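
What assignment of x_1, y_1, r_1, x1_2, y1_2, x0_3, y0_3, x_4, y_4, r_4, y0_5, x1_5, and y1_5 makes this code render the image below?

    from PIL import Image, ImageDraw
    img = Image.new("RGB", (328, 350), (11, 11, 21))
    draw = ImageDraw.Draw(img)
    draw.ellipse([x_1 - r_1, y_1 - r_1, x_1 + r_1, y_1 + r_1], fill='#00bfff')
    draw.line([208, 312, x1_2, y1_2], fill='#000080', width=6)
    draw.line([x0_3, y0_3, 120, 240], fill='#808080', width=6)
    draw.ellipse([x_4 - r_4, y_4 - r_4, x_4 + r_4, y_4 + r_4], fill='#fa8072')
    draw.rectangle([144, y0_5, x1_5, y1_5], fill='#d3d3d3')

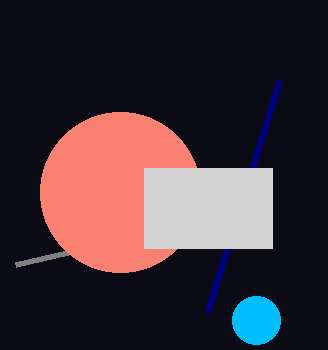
x_1 = 256
y_1 = 320
r_1 = 24
x1_2 = 280
y1_2 = 80
x0_3 = 16
y0_3 = 264
x_4 = 120
y_4 = 192
r_4 = 80
y0_5 = 168
x1_5 = 272
y1_5 = 248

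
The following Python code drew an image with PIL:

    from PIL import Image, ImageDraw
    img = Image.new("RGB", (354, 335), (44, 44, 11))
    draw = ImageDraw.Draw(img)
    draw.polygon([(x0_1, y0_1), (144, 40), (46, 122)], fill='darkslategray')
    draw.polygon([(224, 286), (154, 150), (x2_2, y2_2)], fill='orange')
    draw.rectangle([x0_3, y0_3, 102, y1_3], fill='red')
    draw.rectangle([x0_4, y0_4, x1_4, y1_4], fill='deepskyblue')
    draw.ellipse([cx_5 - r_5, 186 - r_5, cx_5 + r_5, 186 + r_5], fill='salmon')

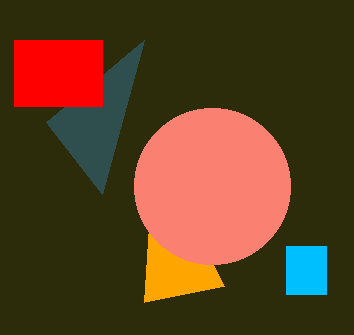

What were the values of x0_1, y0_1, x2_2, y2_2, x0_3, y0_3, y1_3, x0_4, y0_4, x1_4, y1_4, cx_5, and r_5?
x0_1 = 102
y0_1 = 194
x2_2 = 144
y2_2 = 302
x0_3 = 14
y0_3 = 40
y1_3 = 106
x0_4 = 286
y0_4 = 246
x1_4 = 326
y1_4 = 294
cx_5 = 212
r_5 = 78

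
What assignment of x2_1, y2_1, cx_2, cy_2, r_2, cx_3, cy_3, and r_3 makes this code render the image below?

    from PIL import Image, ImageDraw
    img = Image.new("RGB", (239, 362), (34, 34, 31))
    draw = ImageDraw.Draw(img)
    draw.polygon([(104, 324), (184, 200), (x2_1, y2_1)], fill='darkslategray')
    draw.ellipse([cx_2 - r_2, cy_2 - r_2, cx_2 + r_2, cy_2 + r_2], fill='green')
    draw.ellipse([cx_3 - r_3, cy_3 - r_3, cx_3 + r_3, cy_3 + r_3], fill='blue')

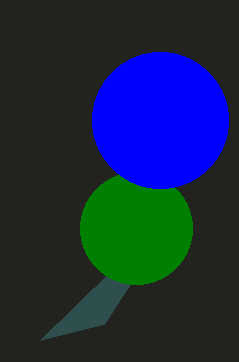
x2_1 = 40, y2_1 = 340, cx_2 = 136, cy_2 = 228, r_2 = 56, cx_3 = 160, cy_3 = 120, r_3 = 68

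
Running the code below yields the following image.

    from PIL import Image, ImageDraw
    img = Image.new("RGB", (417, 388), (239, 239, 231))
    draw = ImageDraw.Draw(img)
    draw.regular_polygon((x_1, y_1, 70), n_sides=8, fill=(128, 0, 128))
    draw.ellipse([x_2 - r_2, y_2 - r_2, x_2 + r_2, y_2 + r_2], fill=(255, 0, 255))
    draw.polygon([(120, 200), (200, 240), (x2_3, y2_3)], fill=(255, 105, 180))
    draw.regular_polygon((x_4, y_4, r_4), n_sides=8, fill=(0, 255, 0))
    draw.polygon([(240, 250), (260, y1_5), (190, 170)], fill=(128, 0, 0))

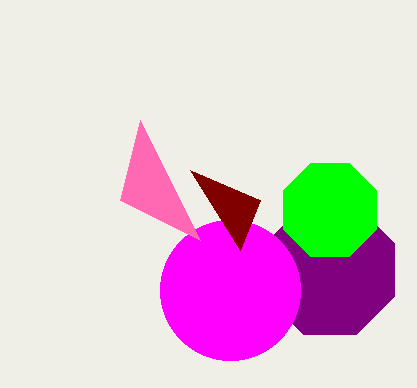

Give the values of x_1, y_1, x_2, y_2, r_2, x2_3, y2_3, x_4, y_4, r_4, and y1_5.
x_1 = 330
y_1 = 270
x_2 = 230
y_2 = 290
r_2 = 70
x2_3 = 140
y2_3 = 120
x_4 = 330
y_4 = 210
r_4 = 50
y1_5 = 200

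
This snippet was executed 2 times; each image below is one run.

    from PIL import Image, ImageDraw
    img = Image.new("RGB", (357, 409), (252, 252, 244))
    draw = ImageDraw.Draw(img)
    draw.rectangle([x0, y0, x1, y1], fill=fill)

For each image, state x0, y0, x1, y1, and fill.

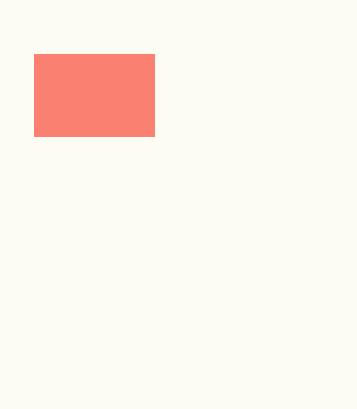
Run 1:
x0 = 34; y0 = 54; x1 = 154; y1 = 136; fill = 'salmon'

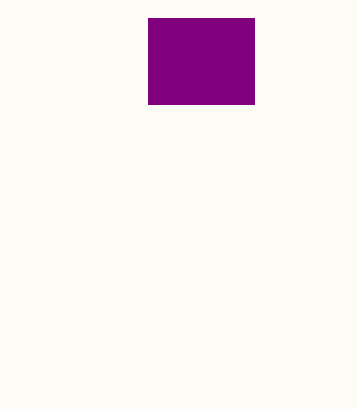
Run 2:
x0 = 148
y0 = 18
x1 = 254
y1 = 104
fill = 'purple'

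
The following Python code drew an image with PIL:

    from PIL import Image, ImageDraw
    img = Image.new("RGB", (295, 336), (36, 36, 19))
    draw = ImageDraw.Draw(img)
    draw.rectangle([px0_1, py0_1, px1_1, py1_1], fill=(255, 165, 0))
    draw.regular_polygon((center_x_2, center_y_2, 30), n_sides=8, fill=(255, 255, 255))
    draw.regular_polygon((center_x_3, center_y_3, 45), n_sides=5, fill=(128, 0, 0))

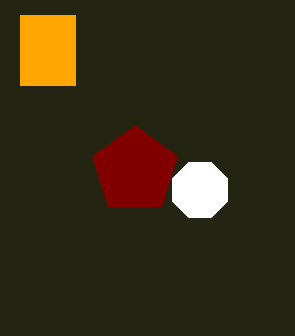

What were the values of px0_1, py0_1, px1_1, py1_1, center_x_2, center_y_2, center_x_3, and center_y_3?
px0_1 = 20, py0_1 = 15, px1_1 = 75, py1_1 = 85, center_x_2 = 200, center_y_2 = 190, center_x_3 = 135, center_y_3 = 170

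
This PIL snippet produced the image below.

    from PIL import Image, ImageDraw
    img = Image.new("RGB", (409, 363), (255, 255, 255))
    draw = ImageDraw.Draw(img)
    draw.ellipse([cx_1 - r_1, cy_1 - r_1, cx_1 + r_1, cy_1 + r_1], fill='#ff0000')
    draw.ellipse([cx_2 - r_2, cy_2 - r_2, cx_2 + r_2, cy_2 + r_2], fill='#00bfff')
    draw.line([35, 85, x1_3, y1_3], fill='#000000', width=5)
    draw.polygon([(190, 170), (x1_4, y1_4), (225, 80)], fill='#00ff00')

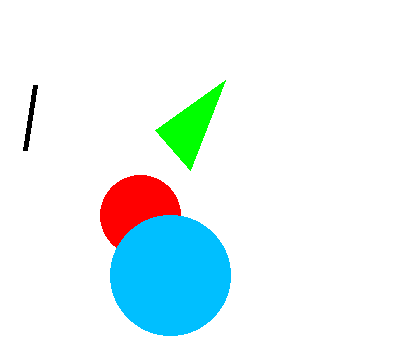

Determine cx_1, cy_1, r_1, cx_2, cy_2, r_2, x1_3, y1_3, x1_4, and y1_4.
cx_1 = 140
cy_1 = 215
r_1 = 40
cx_2 = 170
cy_2 = 275
r_2 = 60
x1_3 = 25
y1_3 = 150
x1_4 = 155
y1_4 = 130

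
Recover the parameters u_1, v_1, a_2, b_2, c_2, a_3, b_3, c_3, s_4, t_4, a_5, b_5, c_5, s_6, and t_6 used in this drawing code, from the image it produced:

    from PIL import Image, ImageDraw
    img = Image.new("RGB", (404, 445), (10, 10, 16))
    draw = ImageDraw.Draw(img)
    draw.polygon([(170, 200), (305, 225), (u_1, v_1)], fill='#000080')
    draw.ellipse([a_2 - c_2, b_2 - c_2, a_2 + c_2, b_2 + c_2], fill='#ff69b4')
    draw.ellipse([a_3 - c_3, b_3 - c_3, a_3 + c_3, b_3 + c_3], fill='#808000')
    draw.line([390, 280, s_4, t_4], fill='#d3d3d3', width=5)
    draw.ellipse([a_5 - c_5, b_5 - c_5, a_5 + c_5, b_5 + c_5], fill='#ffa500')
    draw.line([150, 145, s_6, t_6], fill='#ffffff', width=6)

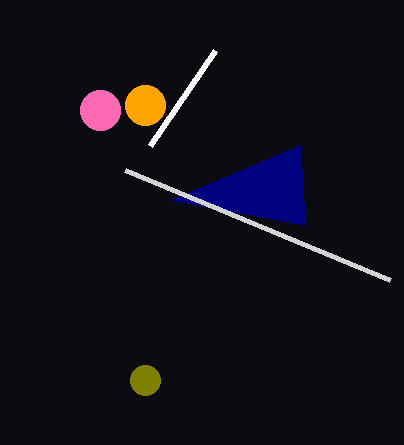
u_1 = 300; v_1 = 145; a_2 = 100; b_2 = 110; c_2 = 20; a_3 = 145; b_3 = 380; c_3 = 15; s_4 = 125; t_4 = 170; a_5 = 145; b_5 = 105; c_5 = 20; s_6 = 215; t_6 = 50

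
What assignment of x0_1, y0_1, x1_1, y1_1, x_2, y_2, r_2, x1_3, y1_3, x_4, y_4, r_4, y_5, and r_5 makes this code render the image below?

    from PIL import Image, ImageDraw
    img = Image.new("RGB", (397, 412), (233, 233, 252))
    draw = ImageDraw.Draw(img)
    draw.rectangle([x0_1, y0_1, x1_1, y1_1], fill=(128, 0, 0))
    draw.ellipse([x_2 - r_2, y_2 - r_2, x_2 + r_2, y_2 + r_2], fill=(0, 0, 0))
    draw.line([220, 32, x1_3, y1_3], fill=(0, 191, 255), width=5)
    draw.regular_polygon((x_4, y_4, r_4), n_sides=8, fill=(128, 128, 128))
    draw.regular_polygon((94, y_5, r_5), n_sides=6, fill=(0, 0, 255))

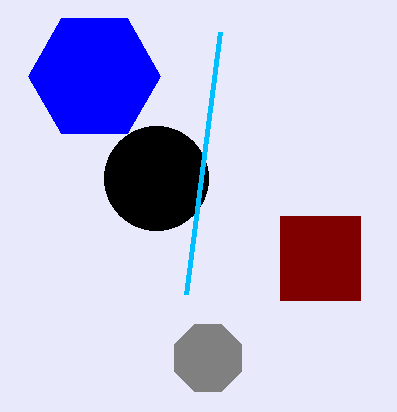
x0_1 = 280
y0_1 = 216
x1_1 = 360
y1_1 = 300
x_2 = 156
y_2 = 178
r_2 = 52
x1_3 = 186
y1_3 = 294
x_4 = 208
y_4 = 358
r_4 = 36
y_5 = 76
r_5 = 66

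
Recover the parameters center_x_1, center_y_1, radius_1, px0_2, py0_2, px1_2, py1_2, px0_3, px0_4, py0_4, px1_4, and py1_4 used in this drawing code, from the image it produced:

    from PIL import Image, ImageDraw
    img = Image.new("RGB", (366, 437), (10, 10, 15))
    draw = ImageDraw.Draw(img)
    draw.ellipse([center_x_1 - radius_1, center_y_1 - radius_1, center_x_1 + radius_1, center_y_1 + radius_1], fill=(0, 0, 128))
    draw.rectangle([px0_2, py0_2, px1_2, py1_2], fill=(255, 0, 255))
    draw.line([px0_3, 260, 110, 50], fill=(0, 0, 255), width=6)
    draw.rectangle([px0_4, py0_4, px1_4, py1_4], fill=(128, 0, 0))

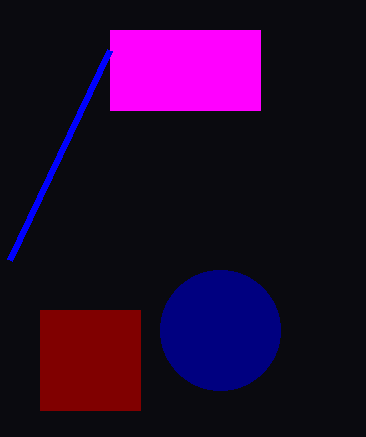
center_x_1 = 220; center_y_1 = 330; radius_1 = 60; px0_2 = 110; py0_2 = 30; px1_2 = 260; py1_2 = 110; px0_3 = 10; px0_4 = 40; py0_4 = 310; px1_4 = 140; py1_4 = 410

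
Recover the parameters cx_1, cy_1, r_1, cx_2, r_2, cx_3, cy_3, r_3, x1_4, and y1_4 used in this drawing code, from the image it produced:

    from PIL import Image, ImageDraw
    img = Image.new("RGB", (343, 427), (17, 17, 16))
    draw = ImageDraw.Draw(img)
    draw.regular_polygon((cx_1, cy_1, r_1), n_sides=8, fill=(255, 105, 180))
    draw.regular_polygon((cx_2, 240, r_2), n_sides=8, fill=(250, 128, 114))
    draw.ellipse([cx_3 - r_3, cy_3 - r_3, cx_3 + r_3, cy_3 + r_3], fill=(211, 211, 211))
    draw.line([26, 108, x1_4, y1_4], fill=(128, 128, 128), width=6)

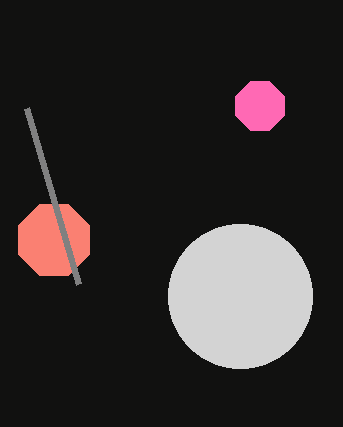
cx_1 = 260, cy_1 = 106, r_1 = 26, cx_2 = 54, r_2 = 38, cx_3 = 240, cy_3 = 296, r_3 = 72, x1_4 = 78, y1_4 = 284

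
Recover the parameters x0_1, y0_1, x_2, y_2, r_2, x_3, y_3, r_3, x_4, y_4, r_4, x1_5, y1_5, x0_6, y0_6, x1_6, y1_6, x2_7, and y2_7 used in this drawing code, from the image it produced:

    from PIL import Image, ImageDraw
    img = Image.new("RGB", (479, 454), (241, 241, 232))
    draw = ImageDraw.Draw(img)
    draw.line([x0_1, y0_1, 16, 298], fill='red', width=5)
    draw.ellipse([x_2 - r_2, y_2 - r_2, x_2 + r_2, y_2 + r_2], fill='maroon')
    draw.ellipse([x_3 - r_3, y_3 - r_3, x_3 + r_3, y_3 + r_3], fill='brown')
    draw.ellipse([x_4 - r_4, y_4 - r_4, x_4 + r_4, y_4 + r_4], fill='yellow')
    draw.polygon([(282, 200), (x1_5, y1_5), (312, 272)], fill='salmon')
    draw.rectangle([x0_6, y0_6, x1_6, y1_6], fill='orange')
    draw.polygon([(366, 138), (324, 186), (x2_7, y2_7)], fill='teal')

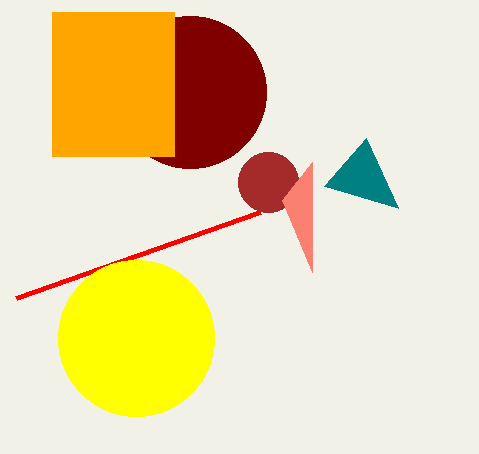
x0_1 = 260, y0_1 = 212, x_2 = 190, y_2 = 92, r_2 = 76, x_3 = 268, y_3 = 182, r_3 = 30, x_4 = 136, y_4 = 338, r_4 = 78, x1_5 = 312, y1_5 = 162, x0_6 = 52, y0_6 = 12, x1_6 = 174, y1_6 = 156, x2_7 = 398, y2_7 = 208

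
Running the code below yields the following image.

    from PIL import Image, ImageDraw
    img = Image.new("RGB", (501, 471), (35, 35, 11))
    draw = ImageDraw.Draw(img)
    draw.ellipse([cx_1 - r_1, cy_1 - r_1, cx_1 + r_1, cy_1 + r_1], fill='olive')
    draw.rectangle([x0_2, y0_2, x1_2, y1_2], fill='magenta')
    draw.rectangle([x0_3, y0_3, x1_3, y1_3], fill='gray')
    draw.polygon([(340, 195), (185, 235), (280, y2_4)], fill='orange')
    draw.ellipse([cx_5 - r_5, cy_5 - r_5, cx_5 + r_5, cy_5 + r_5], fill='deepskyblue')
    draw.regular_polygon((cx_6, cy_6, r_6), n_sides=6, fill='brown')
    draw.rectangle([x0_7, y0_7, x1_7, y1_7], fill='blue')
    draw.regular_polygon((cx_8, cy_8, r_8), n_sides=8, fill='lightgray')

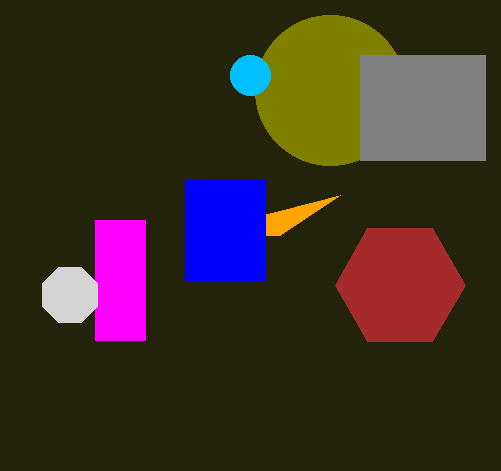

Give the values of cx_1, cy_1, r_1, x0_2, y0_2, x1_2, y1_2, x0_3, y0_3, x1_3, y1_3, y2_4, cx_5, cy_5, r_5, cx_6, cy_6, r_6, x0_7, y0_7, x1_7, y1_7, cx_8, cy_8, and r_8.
cx_1 = 330, cy_1 = 90, r_1 = 75, x0_2 = 95, y0_2 = 220, x1_2 = 145, y1_2 = 340, x0_3 = 360, y0_3 = 55, x1_3 = 485, y1_3 = 160, y2_4 = 235, cx_5 = 250, cy_5 = 75, r_5 = 20, cx_6 = 400, cy_6 = 285, r_6 = 65, x0_7 = 185, y0_7 = 180, x1_7 = 265, y1_7 = 280, cx_8 = 70, cy_8 = 295, r_8 = 30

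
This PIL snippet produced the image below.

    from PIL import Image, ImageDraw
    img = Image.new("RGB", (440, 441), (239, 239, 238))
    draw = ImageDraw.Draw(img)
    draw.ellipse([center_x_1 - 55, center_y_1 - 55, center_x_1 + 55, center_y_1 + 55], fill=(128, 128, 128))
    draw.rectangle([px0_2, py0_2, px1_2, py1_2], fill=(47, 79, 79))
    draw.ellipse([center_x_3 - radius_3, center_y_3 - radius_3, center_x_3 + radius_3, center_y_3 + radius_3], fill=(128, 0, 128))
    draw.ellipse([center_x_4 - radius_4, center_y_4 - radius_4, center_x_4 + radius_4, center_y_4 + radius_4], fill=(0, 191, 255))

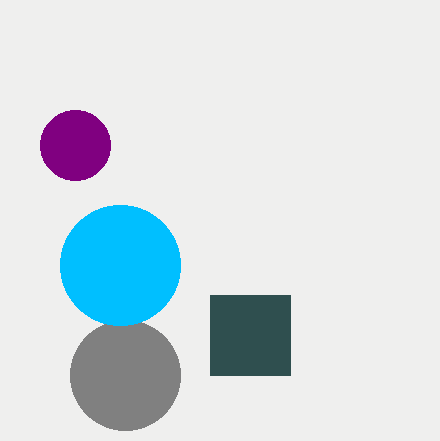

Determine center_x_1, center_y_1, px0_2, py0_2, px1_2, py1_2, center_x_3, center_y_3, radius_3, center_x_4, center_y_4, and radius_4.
center_x_1 = 125
center_y_1 = 375
px0_2 = 210
py0_2 = 295
px1_2 = 290
py1_2 = 375
center_x_3 = 75
center_y_3 = 145
radius_3 = 35
center_x_4 = 120
center_y_4 = 265
radius_4 = 60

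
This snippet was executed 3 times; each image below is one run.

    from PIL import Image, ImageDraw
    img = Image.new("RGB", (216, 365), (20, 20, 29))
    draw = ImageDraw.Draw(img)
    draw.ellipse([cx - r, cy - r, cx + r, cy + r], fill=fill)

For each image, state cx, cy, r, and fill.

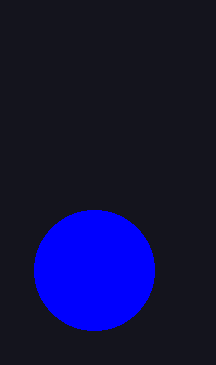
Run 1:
cx = 94
cy = 270
r = 60
fill = 'blue'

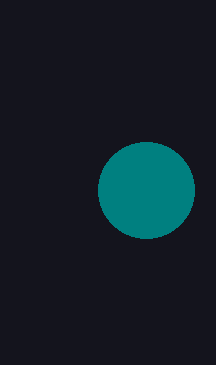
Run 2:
cx = 146, cy = 190, r = 48, fill = 'teal'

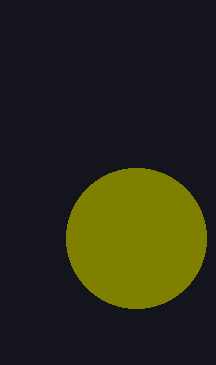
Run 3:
cx = 136, cy = 238, r = 70, fill = 'olive'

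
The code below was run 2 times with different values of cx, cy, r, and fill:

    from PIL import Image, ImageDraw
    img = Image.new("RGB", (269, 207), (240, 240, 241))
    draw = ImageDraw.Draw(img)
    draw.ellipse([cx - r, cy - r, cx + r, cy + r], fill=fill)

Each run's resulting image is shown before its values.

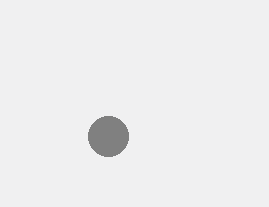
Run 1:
cx = 108, cy = 136, r = 20, fill = 'gray'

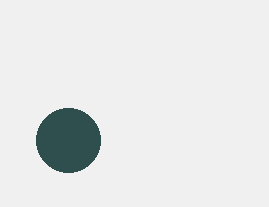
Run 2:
cx = 68, cy = 140, r = 32, fill = 'darkslategray'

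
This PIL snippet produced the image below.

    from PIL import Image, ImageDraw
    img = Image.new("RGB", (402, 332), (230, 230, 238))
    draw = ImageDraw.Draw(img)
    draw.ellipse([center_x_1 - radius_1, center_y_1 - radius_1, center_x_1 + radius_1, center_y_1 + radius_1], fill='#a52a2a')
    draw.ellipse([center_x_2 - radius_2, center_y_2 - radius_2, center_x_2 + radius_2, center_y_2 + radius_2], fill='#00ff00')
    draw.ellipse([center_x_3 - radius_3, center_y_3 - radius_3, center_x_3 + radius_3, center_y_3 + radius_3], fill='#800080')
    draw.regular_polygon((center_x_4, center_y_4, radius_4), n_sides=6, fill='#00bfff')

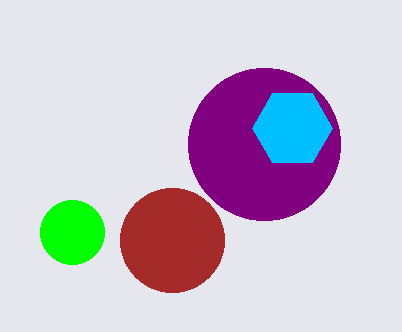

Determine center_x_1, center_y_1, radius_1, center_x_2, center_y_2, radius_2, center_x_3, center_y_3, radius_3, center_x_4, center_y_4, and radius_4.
center_x_1 = 172; center_y_1 = 240; radius_1 = 52; center_x_2 = 72; center_y_2 = 232; radius_2 = 32; center_x_3 = 264; center_y_3 = 144; radius_3 = 76; center_x_4 = 292; center_y_4 = 128; radius_4 = 40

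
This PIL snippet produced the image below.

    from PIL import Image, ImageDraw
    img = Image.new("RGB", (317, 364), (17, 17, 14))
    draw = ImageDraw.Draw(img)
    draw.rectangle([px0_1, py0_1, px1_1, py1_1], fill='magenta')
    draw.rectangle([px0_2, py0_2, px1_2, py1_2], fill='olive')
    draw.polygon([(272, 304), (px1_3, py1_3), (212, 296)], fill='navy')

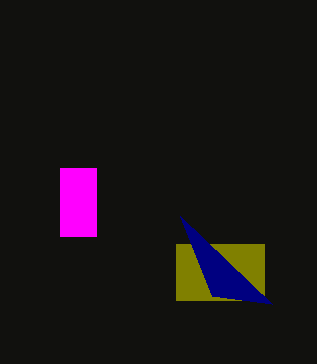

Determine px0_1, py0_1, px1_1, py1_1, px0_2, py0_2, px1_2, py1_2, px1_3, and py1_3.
px0_1 = 60; py0_1 = 168; px1_1 = 96; py1_1 = 236; px0_2 = 176; py0_2 = 244; px1_2 = 264; py1_2 = 300; px1_3 = 180; py1_3 = 216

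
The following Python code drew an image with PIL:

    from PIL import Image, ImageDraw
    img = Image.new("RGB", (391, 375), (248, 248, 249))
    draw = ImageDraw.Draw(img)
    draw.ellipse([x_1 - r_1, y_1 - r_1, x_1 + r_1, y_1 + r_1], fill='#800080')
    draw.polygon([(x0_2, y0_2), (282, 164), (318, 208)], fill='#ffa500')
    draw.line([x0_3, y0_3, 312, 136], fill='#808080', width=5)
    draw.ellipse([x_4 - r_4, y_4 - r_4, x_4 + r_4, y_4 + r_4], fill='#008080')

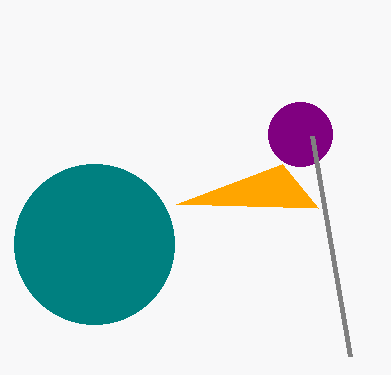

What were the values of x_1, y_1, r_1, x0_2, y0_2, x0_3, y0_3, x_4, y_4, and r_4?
x_1 = 300; y_1 = 134; r_1 = 32; x0_2 = 176; y0_2 = 204; x0_3 = 350; y0_3 = 356; x_4 = 94; y_4 = 244; r_4 = 80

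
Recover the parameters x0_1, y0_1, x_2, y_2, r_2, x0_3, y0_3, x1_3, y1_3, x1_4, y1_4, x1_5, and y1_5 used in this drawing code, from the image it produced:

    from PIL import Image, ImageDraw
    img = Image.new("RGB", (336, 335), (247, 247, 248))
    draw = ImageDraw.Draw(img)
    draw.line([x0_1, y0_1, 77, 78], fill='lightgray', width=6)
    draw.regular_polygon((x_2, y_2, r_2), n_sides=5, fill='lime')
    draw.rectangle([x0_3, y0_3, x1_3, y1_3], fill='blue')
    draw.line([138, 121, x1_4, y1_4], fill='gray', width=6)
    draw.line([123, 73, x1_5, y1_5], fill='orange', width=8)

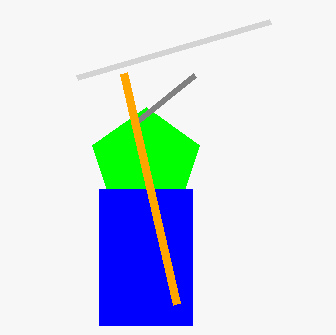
x0_1 = 270
y0_1 = 22
x_2 = 146
y_2 = 163
r_2 = 56
x0_3 = 99
y0_3 = 189
x1_3 = 192
y1_3 = 325
x1_4 = 195
y1_4 = 75
x1_5 = 176
y1_5 = 304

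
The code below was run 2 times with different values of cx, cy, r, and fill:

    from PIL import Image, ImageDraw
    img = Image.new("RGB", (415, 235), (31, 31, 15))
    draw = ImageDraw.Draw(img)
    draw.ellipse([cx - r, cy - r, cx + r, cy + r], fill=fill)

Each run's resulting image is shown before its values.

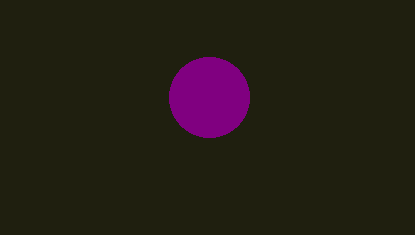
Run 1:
cx = 209
cy = 97
r = 40
fill = 'purple'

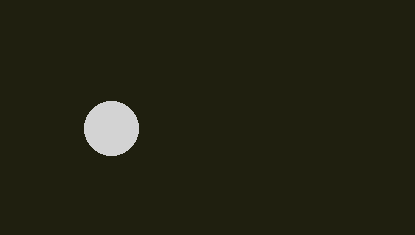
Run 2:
cx = 111, cy = 128, r = 27, fill = 'lightgray'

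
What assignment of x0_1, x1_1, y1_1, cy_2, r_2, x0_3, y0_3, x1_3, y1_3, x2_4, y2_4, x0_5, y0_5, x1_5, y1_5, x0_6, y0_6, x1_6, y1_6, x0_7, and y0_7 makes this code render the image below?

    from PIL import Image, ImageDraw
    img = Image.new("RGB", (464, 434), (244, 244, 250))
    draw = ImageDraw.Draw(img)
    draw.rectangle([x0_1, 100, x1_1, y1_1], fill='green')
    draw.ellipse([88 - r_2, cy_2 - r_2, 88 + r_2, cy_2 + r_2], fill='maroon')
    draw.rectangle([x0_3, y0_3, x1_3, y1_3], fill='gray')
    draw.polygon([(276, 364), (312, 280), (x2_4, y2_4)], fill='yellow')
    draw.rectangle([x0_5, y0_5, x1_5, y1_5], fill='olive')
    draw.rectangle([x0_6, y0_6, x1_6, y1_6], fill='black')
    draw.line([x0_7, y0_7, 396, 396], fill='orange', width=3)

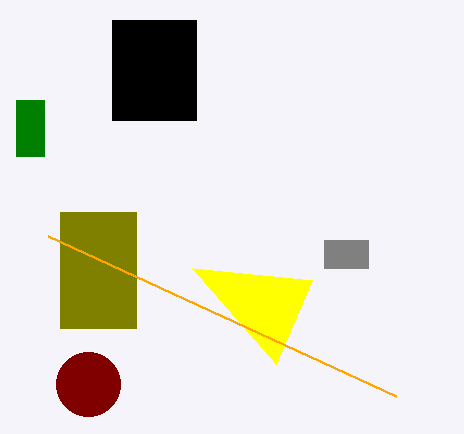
x0_1 = 16; x1_1 = 44; y1_1 = 156; cy_2 = 384; r_2 = 32; x0_3 = 324; y0_3 = 240; x1_3 = 368; y1_3 = 268; x2_4 = 192; y2_4 = 268; x0_5 = 60; y0_5 = 212; x1_5 = 136; y1_5 = 328; x0_6 = 112; y0_6 = 20; x1_6 = 196; y1_6 = 120; x0_7 = 48; y0_7 = 236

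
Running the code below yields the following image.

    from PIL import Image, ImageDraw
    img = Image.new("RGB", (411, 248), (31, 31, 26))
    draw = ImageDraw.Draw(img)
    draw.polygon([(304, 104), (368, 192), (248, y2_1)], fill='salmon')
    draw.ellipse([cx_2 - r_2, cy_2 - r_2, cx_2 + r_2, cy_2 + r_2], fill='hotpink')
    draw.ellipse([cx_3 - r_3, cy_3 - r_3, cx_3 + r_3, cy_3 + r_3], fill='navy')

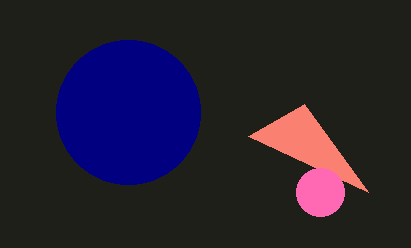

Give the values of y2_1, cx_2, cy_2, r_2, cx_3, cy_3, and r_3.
y2_1 = 136, cx_2 = 320, cy_2 = 192, r_2 = 24, cx_3 = 128, cy_3 = 112, r_3 = 72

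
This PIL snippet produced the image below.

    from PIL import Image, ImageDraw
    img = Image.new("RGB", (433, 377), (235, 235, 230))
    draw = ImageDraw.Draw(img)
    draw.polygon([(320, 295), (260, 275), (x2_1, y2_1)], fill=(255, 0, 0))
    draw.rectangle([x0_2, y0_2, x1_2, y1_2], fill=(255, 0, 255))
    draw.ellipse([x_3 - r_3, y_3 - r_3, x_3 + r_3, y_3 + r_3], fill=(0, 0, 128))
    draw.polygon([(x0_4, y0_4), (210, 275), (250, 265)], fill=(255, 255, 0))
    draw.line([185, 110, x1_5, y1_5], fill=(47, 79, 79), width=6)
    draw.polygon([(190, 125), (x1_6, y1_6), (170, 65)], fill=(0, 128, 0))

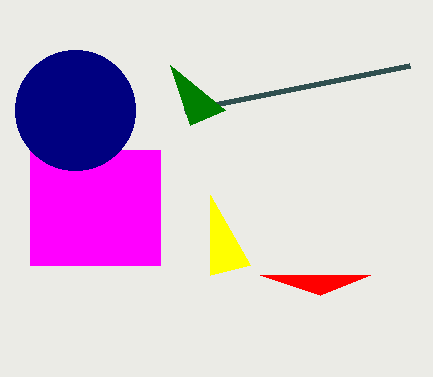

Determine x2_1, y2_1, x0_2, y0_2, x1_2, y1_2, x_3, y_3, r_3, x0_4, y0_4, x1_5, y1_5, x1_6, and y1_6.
x2_1 = 370; y2_1 = 275; x0_2 = 30; y0_2 = 150; x1_2 = 160; y1_2 = 265; x_3 = 75; y_3 = 110; r_3 = 60; x0_4 = 210; y0_4 = 195; x1_5 = 410; y1_5 = 65; x1_6 = 225; y1_6 = 110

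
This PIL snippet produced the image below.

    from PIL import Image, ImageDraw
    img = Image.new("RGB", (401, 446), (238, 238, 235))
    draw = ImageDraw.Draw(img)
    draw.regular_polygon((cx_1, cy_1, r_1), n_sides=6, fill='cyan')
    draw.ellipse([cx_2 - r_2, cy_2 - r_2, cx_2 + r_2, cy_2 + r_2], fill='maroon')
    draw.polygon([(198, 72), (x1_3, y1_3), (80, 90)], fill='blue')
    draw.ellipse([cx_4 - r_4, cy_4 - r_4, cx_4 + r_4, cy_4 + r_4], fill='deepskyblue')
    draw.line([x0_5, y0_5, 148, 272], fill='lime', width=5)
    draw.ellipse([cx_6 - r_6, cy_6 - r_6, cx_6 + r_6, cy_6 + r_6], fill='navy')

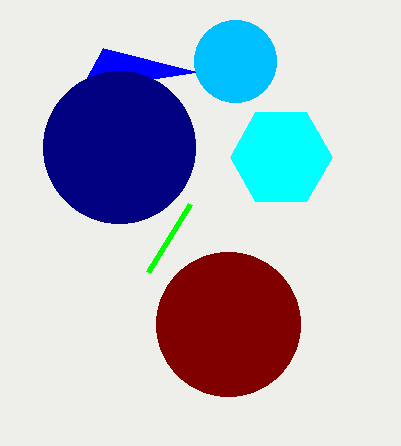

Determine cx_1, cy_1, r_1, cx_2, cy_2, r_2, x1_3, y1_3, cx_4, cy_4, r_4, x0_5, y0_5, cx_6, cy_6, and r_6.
cx_1 = 281; cy_1 = 157; r_1 = 51; cx_2 = 228; cy_2 = 324; r_2 = 72; x1_3 = 103; y1_3 = 48; cx_4 = 235; cy_4 = 61; r_4 = 41; x0_5 = 190; y0_5 = 204; cx_6 = 119; cy_6 = 147; r_6 = 76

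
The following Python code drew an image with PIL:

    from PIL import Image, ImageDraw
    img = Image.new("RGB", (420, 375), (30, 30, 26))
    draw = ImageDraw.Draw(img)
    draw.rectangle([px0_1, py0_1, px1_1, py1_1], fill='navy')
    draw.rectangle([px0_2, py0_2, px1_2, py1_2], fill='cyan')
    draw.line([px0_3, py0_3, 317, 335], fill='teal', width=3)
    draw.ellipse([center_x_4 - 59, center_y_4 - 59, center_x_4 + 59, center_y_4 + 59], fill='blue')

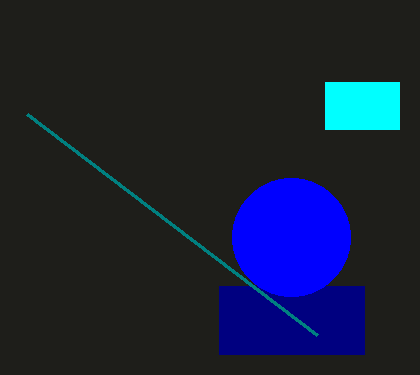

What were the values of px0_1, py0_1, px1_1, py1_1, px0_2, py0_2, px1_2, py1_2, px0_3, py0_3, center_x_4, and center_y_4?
px0_1 = 219; py0_1 = 286; px1_1 = 364; py1_1 = 354; px0_2 = 325; py0_2 = 82; px1_2 = 399; py1_2 = 129; px0_3 = 27; py0_3 = 114; center_x_4 = 291; center_y_4 = 237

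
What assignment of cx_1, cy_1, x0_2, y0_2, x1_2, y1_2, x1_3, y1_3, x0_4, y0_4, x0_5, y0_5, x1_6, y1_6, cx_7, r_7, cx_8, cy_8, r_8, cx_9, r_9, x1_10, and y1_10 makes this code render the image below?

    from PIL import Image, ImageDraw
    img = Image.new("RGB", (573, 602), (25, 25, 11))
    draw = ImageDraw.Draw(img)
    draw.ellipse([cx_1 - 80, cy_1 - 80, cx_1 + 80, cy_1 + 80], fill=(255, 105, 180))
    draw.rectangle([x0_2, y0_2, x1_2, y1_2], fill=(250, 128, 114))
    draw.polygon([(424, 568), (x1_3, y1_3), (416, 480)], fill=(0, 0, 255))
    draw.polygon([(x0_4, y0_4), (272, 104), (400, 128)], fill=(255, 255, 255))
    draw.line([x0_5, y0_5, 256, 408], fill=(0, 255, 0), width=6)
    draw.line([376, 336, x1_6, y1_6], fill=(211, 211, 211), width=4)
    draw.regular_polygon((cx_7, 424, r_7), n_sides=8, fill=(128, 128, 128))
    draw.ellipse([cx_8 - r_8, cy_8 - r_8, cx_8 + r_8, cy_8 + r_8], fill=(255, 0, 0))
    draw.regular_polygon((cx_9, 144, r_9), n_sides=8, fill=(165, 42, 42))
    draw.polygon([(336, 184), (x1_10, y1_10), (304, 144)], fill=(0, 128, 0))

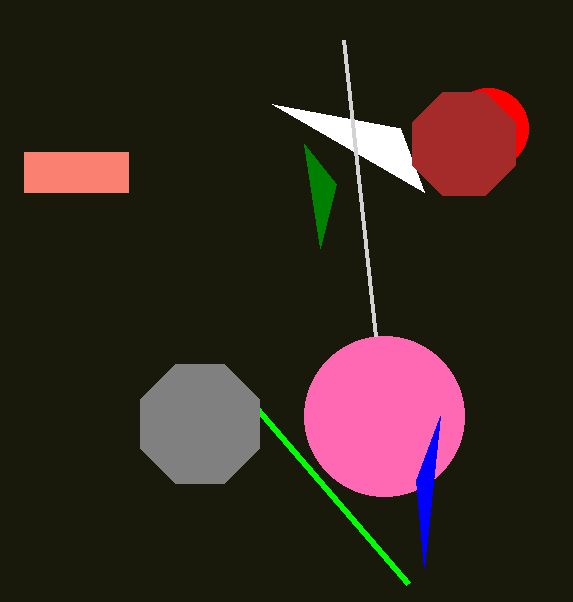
cx_1 = 384, cy_1 = 416, x0_2 = 24, y0_2 = 152, x1_2 = 128, y1_2 = 192, x1_3 = 440, y1_3 = 416, x0_4 = 424, y0_4 = 192, x0_5 = 408, y0_5 = 584, x1_6 = 344, y1_6 = 40, cx_7 = 200, r_7 = 64, cx_8 = 488, cy_8 = 128, r_8 = 40, cx_9 = 464, r_9 = 56, x1_10 = 320, y1_10 = 248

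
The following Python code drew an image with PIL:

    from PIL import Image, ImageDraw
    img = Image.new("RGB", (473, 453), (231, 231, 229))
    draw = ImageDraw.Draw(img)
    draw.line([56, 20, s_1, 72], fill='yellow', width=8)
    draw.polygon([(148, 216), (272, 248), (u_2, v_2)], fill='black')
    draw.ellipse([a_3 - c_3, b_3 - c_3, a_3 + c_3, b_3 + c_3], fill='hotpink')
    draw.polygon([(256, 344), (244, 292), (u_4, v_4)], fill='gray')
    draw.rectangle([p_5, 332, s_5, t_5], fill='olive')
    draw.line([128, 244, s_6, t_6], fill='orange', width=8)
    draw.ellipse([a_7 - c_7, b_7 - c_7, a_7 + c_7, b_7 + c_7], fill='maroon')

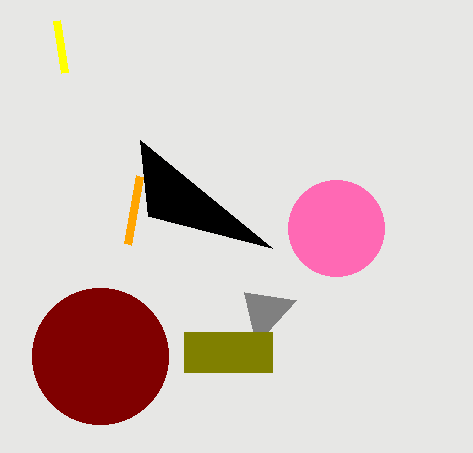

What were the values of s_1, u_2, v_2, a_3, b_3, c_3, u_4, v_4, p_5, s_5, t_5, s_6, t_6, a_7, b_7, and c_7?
s_1 = 64
u_2 = 140
v_2 = 140
a_3 = 336
b_3 = 228
c_3 = 48
u_4 = 296
v_4 = 300
p_5 = 184
s_5 = 272
t_5 = 372
s_6 = 140
t_6 = 176
a_7 = 100
b_7 = 356
c_7 = 68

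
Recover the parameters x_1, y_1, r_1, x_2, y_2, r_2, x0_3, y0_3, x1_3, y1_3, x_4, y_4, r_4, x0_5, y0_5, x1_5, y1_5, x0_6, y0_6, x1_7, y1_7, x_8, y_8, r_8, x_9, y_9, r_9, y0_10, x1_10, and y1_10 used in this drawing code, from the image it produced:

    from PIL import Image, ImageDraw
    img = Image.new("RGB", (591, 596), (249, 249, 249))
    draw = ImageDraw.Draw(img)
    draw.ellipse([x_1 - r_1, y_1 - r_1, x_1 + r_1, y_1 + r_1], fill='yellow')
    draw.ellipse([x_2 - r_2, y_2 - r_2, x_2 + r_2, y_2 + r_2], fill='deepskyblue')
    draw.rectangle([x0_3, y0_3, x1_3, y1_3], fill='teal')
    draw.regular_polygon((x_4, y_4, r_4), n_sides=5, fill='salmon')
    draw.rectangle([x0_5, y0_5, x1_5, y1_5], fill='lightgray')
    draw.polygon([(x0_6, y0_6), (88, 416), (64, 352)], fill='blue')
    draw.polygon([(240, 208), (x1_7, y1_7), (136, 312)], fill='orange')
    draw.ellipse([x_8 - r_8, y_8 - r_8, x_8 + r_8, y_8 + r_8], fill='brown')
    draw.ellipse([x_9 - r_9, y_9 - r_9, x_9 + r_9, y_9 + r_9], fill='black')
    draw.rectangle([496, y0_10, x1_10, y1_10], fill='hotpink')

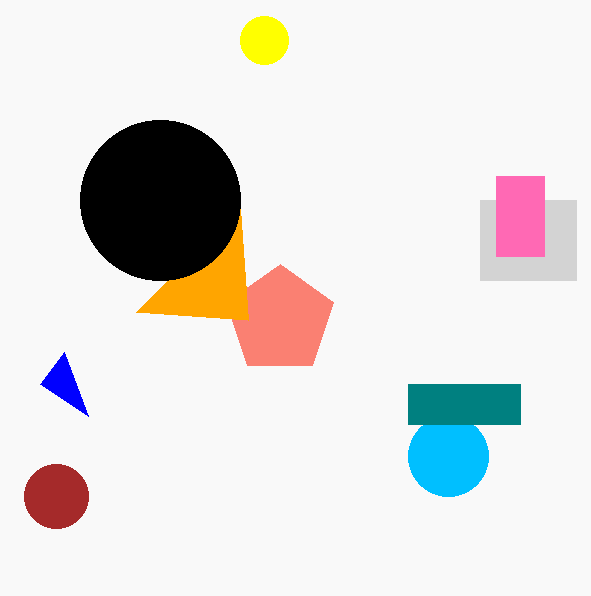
x_1 = 264
y_1 = 40
r_1 = 24
x_2 = 448
y_2 = 456
r_2 = 40
x0_3 = 408
y0_3 = 384
x1_3 = 520
y1_3 = 424
x_4 = 280
y_4 = 320
r_4 = 56
x0_5 = 480
y0_5 = 200
x1_5 = 576
y1_5 = 280
x0_6 = 40
y0_6 = 384
x1_7 = 248
y1_7 = 320
x_8 = 56
y_8 = 496
r_8 = 32
x_9 = 160
y_9 = 200
r_9 = 80
y0_10 = 176
x1_10 = 544
y1_10 = 256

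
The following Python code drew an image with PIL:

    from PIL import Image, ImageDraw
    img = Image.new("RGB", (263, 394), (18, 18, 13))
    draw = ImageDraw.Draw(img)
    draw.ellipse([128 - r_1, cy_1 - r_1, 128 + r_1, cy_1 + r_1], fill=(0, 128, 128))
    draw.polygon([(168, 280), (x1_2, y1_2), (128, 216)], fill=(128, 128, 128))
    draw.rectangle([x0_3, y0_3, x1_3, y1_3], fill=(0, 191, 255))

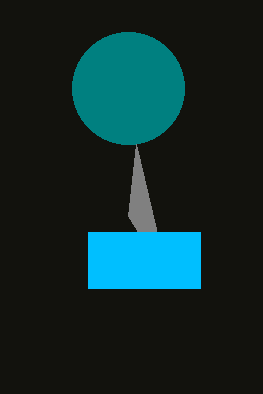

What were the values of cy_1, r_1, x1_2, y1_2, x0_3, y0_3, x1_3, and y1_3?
cy_1 = 88; r_1 = 56; x1_2 = 136; y1_2 = 144; x0_3 = 88; y0_3 = 232; x1_3 = 200; y1_3 = 288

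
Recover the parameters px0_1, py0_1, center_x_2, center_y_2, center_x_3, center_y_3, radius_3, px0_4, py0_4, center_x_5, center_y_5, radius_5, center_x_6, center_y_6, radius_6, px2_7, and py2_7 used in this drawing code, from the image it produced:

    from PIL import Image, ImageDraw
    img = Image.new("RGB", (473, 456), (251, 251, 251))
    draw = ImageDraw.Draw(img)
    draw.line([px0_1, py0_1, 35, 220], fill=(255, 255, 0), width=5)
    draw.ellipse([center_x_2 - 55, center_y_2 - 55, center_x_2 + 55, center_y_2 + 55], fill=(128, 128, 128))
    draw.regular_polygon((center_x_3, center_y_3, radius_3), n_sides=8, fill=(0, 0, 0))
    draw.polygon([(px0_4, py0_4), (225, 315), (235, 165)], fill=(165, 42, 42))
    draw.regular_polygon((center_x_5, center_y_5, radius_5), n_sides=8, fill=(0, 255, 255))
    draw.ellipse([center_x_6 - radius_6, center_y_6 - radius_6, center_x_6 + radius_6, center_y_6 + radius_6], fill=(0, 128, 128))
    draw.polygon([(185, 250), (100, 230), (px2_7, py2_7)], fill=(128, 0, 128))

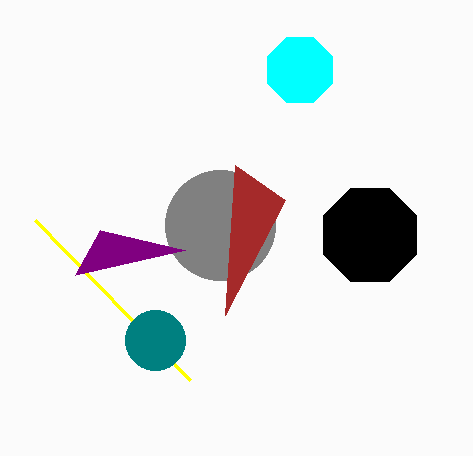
px0_1 = 190
py0_1 = 380
center_x_2 = 220
center_y_2 = 225
center_x_3 = 370
center_y_3 = 235
radius_3 = 50
px0_4 = 285
py0_4 = 200
center_x_5 = 300
center_y_5 = 70
radius_5 = 35
center_x_6 = 155
center_y_6 = 340
radius_6 = 30
px2_7 = 75
py2_7 = 275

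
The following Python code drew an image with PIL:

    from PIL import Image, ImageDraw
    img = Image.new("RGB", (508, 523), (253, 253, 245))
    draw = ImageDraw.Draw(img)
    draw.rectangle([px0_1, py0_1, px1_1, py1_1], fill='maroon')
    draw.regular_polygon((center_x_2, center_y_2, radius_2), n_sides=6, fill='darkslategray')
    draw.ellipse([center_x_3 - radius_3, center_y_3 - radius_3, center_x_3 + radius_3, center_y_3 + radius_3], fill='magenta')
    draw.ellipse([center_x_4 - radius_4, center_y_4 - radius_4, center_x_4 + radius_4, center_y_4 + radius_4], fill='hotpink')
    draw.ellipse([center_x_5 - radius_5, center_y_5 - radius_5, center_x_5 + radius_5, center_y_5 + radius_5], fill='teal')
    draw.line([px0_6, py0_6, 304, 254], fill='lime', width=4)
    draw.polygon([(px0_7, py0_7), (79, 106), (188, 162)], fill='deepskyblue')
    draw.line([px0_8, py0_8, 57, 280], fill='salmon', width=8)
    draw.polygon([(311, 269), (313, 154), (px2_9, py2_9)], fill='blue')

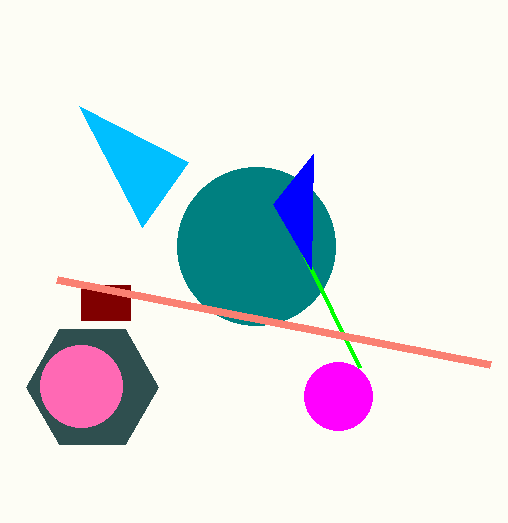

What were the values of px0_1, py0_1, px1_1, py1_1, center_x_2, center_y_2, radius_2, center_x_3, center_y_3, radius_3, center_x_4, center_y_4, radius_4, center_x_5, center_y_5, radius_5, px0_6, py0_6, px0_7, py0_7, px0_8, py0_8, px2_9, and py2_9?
px0_1 = 81
py0_1 = 285
px1_1 = 130
py1_1 = 320
center_x_2 = 92
center_y_2 = 387
radius_2 = 66
center_x_3 = 338
center_y_3 = 396
radius_3 = 34
center_x_4 = 81
center_y_4 = 386
radius_4 = 41
center_x_5 = 256
center_y_5 = 246
radius_5 = 79
px0_6 = 360
py0_6 = 368
px0_7 = 142
py0_7 = 227
px0_8 = 490
py0_8 = 365
px2_9 = 273
py2_9 = 204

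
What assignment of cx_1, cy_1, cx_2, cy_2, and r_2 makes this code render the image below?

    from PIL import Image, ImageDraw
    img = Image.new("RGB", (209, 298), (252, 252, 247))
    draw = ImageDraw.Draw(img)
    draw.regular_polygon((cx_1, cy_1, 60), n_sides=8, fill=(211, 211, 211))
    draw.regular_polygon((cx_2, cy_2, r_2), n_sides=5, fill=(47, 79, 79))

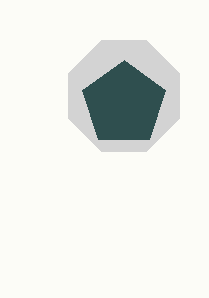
cx_1 = 124; cy_1 = 96; cx_2 = 124; cy_2 = 104; r_2 = 44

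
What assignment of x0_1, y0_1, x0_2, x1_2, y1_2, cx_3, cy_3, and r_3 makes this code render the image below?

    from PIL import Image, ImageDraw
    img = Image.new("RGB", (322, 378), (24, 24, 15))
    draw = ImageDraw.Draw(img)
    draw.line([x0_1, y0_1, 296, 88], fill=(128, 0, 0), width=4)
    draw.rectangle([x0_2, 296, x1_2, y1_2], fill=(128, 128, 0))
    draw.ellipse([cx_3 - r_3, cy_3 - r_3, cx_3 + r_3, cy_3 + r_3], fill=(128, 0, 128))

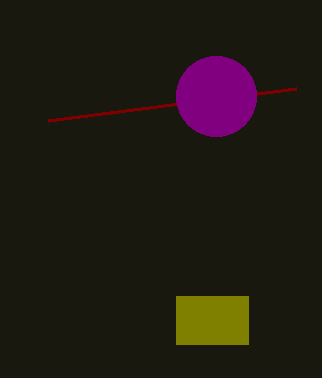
x0_1 = 48, y0_1 = 120, x0_2 = 176, x1_2 = 248, y1_2 = 344, cx_3 = 216, cy_3 = 96, r_3 = 40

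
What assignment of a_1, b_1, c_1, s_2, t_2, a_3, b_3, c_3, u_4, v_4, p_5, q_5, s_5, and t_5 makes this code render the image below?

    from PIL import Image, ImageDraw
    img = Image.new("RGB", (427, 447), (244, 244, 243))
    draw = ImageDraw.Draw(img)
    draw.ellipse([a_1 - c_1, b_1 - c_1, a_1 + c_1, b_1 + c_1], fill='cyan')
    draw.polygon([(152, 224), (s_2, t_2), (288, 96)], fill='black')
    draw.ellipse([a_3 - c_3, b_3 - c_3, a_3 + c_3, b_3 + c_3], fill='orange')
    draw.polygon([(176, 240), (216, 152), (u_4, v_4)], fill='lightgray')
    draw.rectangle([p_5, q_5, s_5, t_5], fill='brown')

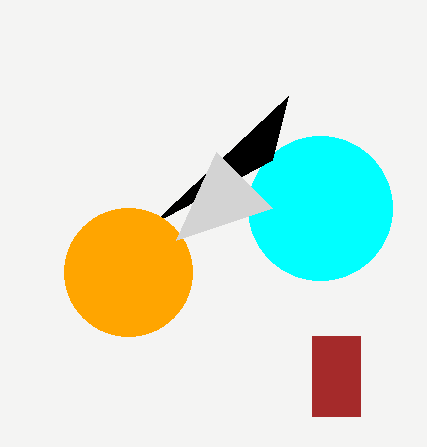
a_1 = 320
b_1 = 208
c_1 = 72
s_2 = 272
t_2 = 160
a_3 = 128
b_3 = 272
c_3 = 64
u_4 = 272
v_4 = 208
p_5 = 312
q_5 = 336
s_5 = 360
t_5 = 416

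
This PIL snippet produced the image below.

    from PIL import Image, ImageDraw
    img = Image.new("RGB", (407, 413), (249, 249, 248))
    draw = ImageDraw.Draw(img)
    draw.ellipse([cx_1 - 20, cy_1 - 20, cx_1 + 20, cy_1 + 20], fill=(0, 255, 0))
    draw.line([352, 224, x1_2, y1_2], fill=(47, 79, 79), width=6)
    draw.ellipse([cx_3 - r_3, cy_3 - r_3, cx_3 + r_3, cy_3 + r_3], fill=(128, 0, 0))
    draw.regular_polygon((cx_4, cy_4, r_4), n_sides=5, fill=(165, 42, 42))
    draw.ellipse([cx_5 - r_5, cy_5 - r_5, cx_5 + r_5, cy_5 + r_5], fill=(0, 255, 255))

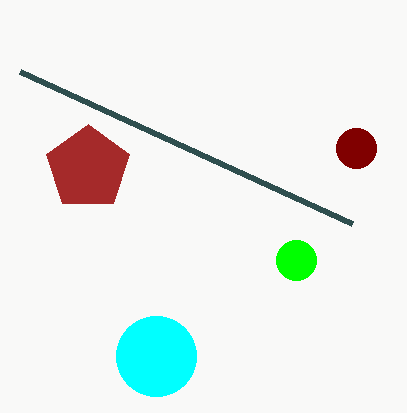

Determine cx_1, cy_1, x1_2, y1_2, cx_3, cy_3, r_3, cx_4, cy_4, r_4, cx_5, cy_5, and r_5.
cx_1 = 296
cy_1 = 260
x1_2 = 20
y1_2 = 72
cx_3 = 356
cy_3 = 148
r_3 = 20
cx_4 = 88
cy_4 = 168
r_4 = 44
cx_5 = 156
cy_5 = 356
r_5 = 40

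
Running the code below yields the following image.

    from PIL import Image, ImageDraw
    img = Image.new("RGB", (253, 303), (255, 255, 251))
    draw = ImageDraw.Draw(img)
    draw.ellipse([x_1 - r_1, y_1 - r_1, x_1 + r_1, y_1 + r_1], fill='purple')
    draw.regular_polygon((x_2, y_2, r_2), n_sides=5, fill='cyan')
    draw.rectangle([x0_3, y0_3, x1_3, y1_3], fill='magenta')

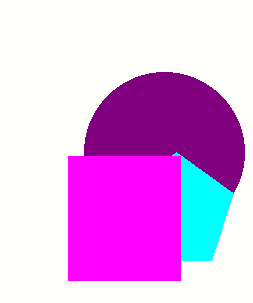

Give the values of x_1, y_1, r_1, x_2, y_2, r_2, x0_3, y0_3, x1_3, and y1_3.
x_1 = 164, y_1 = 152, r_1 = 80, x_2 = 176, y_2 = 212, r_2 = 60, x0_3 = 68, y0_3 = 156, x1_3 = 180, y1_3 = 280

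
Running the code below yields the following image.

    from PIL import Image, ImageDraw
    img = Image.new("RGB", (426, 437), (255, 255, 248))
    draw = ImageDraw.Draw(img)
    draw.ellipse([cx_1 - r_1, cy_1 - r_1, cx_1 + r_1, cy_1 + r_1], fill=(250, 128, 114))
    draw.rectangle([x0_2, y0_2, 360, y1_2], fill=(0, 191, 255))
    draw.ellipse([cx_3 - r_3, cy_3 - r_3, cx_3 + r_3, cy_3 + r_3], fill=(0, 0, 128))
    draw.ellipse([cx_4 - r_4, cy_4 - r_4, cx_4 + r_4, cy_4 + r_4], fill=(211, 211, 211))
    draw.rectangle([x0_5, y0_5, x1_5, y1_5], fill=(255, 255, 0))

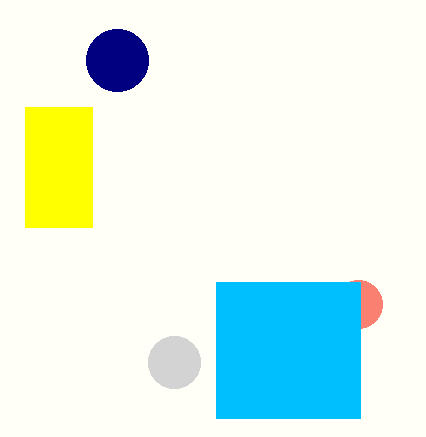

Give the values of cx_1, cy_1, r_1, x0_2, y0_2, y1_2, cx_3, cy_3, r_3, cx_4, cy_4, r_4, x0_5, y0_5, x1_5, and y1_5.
cx_1 = 358
cy_1 = 304
r_1 = 24
x0_2 = 216
y0_2 = 282
y1_2 = 418
cx_3 = 117
cy_3 = 60
r_3 = 31
cx_4 = 174
cy_4 = 362
r_4 = 26
x0_5 = 25
y0_5 = 107
x1_5 = 92
y1_5 = 227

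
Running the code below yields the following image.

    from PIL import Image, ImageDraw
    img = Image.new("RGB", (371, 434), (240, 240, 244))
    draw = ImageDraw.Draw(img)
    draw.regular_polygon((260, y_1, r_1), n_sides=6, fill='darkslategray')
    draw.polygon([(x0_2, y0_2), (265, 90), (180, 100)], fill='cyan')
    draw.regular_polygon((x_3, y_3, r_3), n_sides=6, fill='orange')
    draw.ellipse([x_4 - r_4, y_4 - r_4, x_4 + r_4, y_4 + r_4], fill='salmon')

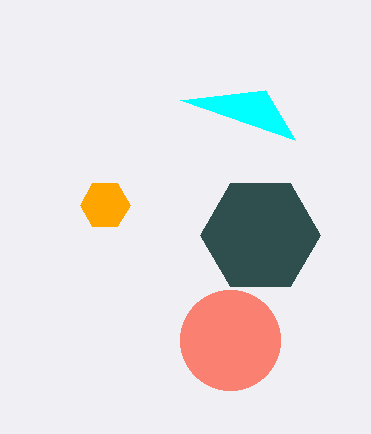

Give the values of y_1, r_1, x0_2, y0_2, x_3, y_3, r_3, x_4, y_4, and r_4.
y_1 = 235
r_1 = 60
x0_2 = 295
y0_2 = 140
x_3 = 105
y_3 = 205
r_3 = 25
x_4 = 230
y_4 = 340
r_4 = 50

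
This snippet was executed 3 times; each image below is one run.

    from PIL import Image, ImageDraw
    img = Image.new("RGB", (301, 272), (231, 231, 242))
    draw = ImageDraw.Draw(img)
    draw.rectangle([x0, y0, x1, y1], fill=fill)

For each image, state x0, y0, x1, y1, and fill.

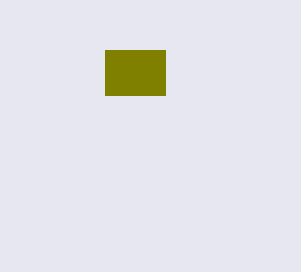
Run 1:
x0 = 105; y0 = 50; x1 = 165; y1 = 95; fill = 'olive'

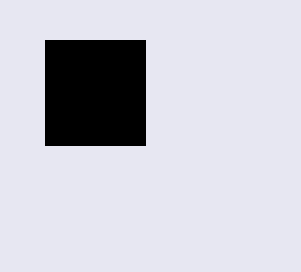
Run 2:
x0 = 45
y0 = 40
x1 = 145
y1 = 145
fill = 'black'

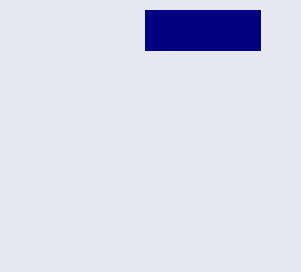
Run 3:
x0 = 145
y0 = 10
x1 = 260
y1 = 50
fill = 'navy'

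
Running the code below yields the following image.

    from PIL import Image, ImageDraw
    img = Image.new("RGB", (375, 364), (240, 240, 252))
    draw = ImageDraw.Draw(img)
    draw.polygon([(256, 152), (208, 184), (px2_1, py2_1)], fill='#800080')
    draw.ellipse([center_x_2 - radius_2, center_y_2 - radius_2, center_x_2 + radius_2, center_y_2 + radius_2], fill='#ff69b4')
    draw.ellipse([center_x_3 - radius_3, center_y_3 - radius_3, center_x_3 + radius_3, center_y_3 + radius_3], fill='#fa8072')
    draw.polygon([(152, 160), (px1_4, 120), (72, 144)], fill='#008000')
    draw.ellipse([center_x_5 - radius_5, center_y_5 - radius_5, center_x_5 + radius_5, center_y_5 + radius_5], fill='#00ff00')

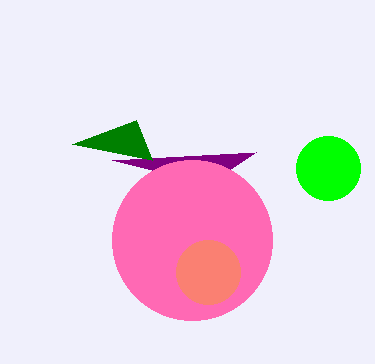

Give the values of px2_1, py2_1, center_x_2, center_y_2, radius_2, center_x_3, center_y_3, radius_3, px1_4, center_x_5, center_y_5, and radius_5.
px2_1 = 112
py2_1 = 160
center_x_2 = 192
center_y_2 = 240
radius_2 = 80
center_x_3 = 208
center_y_3 = 272
radius_3 = 32
px1_4 = 136
center_x_5 = 328
center_y_5 = 168
radius_5 = 32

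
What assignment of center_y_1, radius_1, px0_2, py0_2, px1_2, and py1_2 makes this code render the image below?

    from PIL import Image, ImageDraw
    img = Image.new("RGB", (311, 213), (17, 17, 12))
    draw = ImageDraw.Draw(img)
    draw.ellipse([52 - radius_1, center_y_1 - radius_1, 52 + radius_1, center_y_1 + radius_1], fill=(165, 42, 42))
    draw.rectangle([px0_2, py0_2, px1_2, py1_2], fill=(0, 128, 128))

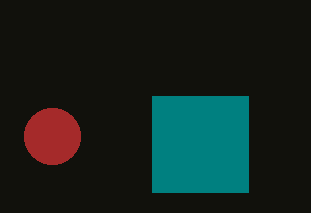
center_y_1 = 136, radius_1 = 28, px0_2 = 152, py0_2 = 96, px1_2 = 248, py1_2 = 192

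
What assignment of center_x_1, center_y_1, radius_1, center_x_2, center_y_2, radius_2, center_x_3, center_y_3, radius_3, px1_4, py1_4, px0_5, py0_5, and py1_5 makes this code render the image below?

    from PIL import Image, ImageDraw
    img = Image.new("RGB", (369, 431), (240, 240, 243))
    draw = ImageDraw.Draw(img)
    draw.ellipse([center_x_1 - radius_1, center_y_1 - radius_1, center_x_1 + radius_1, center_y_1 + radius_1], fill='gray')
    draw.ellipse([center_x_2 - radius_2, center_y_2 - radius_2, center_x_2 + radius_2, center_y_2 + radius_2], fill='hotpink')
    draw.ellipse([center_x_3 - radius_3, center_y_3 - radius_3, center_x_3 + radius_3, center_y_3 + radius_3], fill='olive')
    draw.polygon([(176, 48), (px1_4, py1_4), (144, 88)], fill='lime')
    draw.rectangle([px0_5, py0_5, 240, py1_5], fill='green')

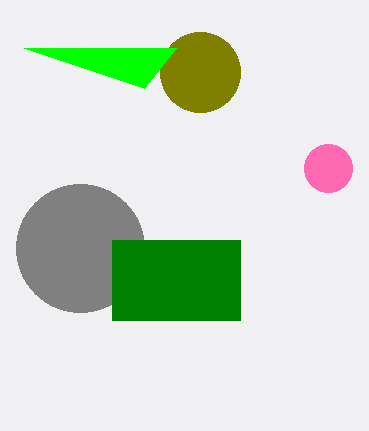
center_x_1 = 80, center_y_1 = 248, radius_1 = 64, center_x_2 = 328, center_y_2 = 168, radius_2 = 24, center_x_3 = 200, center_y_3 = 72, radius_3 = 40, px1_4 = 24, py1_4 = 48, px0_5 = 112, py0_5 = 240, py1_5 = 320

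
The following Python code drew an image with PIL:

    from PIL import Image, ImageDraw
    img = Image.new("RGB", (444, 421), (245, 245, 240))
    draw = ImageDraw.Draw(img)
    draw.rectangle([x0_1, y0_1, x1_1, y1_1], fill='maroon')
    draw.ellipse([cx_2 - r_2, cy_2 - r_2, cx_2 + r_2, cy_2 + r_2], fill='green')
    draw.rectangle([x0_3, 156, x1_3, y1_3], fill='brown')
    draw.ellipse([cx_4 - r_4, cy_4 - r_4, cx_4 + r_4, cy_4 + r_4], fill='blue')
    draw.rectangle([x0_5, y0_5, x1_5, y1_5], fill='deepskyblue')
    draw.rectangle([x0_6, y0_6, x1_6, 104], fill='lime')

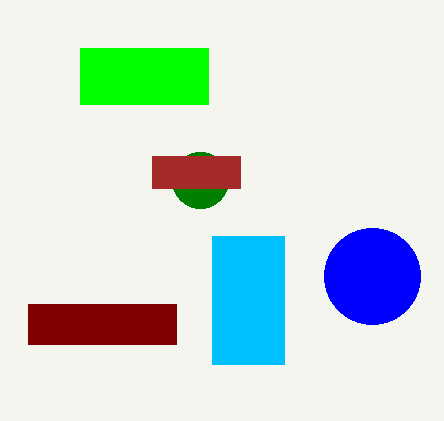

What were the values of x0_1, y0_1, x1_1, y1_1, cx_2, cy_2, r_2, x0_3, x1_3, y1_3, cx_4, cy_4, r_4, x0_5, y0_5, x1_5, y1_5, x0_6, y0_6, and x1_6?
x0_1 = 28, y0_1 = 304, x1_1 = 176, y1_1 = 344, cx_2 = 200, cy_2 = 180, r_2 = 28, x0_3 = 152, x1_3 = 240, y1_3 = 188, cx_4 = 372, cy_4 = 276, r_4 = 48, x0_5 = 212, y0_5 = 236, x1_5 = 284, y1_5 = 364, x0_6 = 80, y0_6 = 48, x1_6 = 208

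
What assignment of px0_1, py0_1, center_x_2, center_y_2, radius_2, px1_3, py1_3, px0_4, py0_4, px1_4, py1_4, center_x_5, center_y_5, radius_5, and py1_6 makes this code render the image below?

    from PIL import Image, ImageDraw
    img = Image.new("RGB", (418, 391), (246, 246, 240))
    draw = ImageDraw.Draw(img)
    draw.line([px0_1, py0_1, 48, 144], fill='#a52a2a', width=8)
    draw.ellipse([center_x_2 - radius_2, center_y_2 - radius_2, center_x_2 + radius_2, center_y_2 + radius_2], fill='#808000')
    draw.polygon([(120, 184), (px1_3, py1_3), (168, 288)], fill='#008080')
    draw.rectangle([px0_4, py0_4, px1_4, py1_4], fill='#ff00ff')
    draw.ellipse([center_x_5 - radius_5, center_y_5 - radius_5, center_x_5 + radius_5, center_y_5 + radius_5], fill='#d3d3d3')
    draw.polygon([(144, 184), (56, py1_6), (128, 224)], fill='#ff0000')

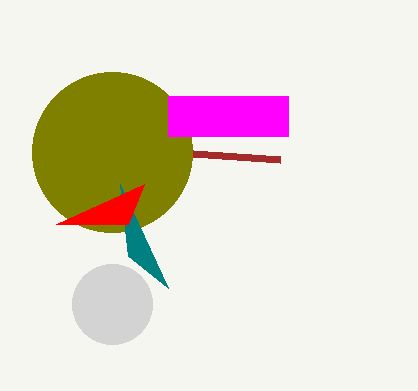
px0_1 = 280, py0_1 = 160, center_x_2 = 112, center_y_2 = 152, radius_2 = 80, px1_3 = 128, py1_3 = 256, px0_4 = 168, py0_4 = 96, px1_4 = 288, py1_4 = 136, center_x_5 = 112, center_y_5 = 304, radius_5 = 40, py1_6 = 224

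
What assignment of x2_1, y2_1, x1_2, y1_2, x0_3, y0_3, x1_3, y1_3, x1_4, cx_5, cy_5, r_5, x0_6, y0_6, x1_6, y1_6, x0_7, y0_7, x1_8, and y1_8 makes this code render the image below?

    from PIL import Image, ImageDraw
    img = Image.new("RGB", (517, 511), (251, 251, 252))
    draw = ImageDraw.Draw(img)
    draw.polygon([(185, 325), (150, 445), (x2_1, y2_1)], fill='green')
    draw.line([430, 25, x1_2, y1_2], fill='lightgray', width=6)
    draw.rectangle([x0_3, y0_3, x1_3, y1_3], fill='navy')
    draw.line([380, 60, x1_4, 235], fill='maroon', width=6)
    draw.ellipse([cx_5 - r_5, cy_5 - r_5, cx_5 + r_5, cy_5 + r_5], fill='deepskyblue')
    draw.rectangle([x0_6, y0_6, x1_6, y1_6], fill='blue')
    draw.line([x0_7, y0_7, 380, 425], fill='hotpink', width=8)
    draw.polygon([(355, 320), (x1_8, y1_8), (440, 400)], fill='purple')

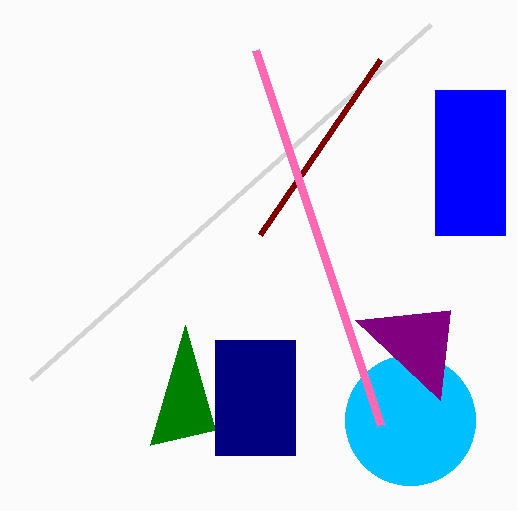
x2_1 = 215; y2_1 = 430; x1_2 = 30; y1_2 = 380; x0_3 = 215; y0_3 = 340; x1_3 = 295; y1_3 = 455; x1_4 = 260; cx_5 = 410; cy_5 = 420; r_5 = 65; x0_6 = 435; y0_6 = 90; x1_6 = 505; y1_6 = 235; x0_7 = 255; y0_7 = 50; x1_8 = 450; y1_8 = 310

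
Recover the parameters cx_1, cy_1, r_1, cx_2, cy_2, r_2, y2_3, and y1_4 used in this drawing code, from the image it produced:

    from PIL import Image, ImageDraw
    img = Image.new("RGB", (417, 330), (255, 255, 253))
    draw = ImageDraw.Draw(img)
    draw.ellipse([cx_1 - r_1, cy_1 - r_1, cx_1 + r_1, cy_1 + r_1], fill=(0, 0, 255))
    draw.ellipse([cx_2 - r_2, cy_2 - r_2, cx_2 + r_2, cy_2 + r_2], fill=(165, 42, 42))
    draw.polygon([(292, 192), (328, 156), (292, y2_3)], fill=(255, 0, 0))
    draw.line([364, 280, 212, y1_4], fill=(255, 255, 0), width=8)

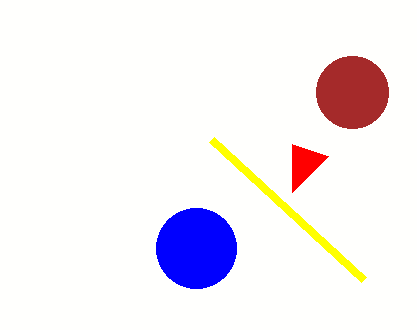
cx_1 = 196; cy_1 = 248; r_1 = 40; cx_2 = 352; cy_2 = 92; r_2 = 36; y2_3 = 144; y1_4 = 140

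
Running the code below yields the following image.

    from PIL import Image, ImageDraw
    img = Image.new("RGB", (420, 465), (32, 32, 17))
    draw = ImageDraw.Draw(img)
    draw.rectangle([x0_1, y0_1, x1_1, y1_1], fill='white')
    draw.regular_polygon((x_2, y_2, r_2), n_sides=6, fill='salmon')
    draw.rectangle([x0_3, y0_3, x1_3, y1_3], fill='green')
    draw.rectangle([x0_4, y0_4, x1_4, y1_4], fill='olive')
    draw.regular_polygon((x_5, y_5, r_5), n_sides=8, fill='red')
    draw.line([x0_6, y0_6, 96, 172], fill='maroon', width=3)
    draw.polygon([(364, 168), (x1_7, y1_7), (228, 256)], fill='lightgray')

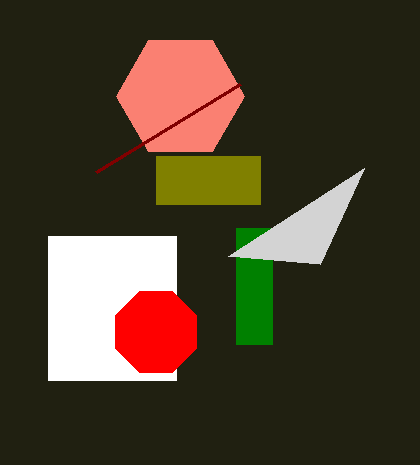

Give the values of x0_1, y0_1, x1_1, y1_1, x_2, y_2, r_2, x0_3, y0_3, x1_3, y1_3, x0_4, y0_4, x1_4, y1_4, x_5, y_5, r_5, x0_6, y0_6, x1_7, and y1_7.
x0_1 = 48, y0_1 = 236, x1_1 = 176, y1_1 = 380, x_2 = 180, y_2 = 96, r_2 = 64, x0_3 = 236, y0_3 = 228, x1_3 = 272, y1_3 = 344, x0_4 = 156, y0_4 = 156, x1_4 = 260, y1_4 = 204, x_5 = 156, y_5 = 332, r_5 = 44, x0_6 = 240, y0_6 = 84, x1_7 = 320, y1_7 = 264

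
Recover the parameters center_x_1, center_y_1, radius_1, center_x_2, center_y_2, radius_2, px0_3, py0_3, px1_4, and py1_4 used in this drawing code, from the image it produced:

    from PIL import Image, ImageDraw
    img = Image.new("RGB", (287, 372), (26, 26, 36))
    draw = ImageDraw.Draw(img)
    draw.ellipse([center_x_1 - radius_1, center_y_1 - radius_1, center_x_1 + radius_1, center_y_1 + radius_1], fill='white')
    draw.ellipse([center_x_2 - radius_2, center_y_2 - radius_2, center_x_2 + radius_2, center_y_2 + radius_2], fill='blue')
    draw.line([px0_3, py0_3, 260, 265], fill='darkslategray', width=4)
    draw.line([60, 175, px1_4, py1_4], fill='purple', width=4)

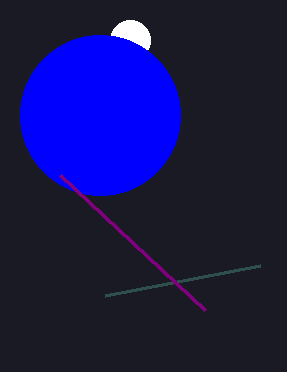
center_x_1 = 130, center_y_1 = 40, radius_1 = 20, center_x_2 = 100, center_y_2 = 115, radius_2 = 80, px0_3 = 105, py0_3 = 295, px1_4 = 205, py1_4 = 310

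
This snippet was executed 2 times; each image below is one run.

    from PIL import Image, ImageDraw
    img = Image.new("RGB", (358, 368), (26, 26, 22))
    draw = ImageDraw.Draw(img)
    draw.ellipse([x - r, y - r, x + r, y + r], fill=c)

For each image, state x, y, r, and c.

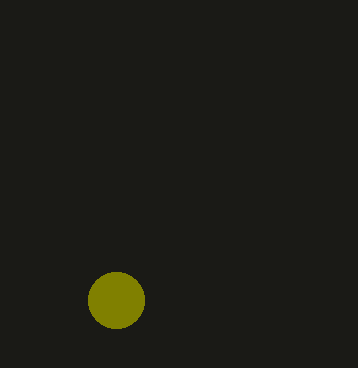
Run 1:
x = 116, y = 300, r = 28, c = 'olive'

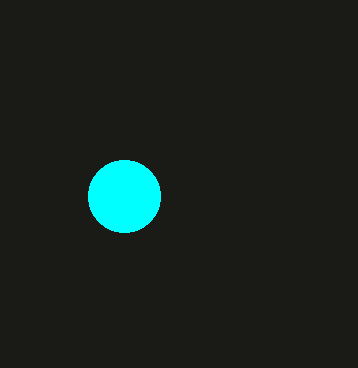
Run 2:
x = 124
y = 196
r = 36
c = 'cyan'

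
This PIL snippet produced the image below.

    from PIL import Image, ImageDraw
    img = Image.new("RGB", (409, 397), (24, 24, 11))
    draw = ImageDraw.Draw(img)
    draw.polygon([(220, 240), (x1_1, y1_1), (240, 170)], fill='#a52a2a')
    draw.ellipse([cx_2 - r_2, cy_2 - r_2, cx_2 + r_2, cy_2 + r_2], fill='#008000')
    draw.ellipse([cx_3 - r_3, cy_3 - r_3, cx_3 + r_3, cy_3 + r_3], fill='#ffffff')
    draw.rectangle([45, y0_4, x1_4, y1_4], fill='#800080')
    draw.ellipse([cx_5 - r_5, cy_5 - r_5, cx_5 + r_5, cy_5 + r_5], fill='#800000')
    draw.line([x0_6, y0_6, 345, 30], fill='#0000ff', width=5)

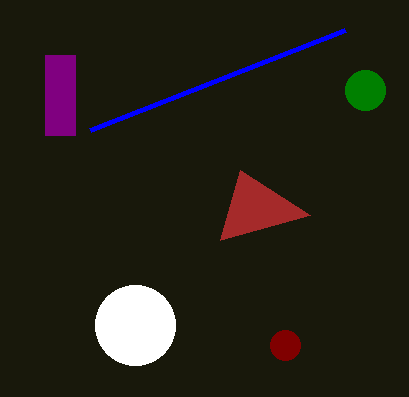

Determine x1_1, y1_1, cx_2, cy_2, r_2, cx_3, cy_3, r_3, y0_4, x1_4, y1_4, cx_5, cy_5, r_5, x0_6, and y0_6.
x1_1 = 310; y1_1 = 215; cx_2 = 365; cy_2 = 90; r_2 = 20; cx_3 = 135; cy_3 = 325; r_3 = 40; y0_4 = 55; x1_4 = 75; y1_4 = 135; cx_5 = 285; cy_5 = 345; r_5 = 15; x0_6 = 90; y0_6 = 130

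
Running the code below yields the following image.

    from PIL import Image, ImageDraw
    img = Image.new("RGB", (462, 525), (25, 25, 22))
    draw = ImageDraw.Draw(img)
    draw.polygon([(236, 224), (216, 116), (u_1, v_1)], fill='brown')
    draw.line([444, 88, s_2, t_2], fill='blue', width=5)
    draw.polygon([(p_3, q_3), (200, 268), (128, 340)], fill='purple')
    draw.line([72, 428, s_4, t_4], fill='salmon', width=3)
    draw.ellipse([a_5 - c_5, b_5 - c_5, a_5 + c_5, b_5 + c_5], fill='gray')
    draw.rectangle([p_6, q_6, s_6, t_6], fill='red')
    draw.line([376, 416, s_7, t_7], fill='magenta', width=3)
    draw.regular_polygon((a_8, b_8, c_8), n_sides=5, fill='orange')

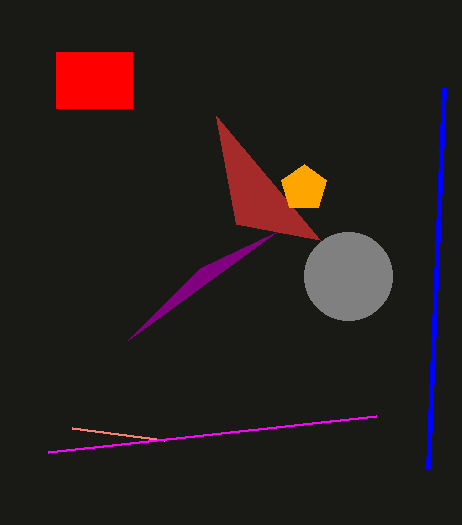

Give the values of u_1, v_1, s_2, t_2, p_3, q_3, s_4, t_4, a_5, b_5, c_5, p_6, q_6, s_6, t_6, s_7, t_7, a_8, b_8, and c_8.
u_1 = 320; v_1 = 240; s_2 = 428; t_2 = 468; p_3 = 276; q_3 = 232; s_4 = 164; t_4 = 440; a_5 = 348; b_5 = 276; c_5 = 44; p_6 = 56; q_6 = 52; s_6 = 132; t_6 = 108; s_7 = 48; t_7 = 452; a_8 = 304; b_8 = 188; c_8 = 24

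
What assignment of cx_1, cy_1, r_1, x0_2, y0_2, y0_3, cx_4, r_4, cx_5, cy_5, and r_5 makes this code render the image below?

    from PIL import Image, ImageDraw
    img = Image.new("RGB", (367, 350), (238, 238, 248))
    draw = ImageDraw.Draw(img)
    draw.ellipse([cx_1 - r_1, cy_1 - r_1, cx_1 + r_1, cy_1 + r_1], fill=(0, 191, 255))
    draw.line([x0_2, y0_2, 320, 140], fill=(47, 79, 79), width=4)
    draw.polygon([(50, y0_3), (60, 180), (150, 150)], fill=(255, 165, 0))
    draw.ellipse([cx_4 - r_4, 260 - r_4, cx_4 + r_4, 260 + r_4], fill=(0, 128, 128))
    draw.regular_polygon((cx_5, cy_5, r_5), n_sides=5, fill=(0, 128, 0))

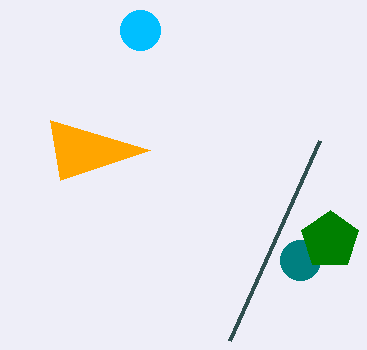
cx_1 = 140; cy_1 = 30; r_1 = 20; x0_2 = 230; y0_2 = 340; y0_3 = 120; cx_4 = 300; r_4 = 20; cx_5 = 330; cy_5 = 240; r_5 = 30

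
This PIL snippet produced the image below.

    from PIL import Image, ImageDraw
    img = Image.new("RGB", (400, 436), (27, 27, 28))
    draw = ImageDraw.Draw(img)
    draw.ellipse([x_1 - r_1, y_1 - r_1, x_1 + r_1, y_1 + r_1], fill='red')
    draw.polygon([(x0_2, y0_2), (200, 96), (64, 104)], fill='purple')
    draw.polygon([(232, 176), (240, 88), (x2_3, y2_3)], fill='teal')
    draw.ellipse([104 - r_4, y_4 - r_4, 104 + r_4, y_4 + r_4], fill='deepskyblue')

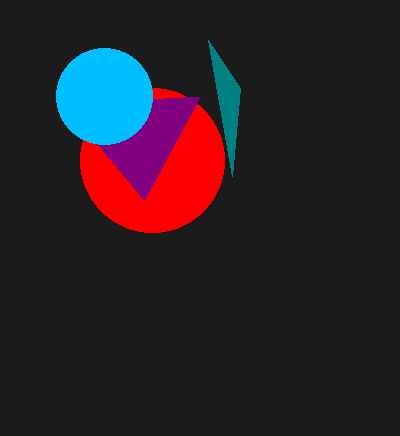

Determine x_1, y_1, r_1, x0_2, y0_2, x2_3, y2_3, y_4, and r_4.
x_1 = 152
y_1 = 160
r_1 = 72
x0_2 = 144
y0_2 = 200
x2_3 = 208
y2_3 = 40
y_4 = 96
r_4 = 48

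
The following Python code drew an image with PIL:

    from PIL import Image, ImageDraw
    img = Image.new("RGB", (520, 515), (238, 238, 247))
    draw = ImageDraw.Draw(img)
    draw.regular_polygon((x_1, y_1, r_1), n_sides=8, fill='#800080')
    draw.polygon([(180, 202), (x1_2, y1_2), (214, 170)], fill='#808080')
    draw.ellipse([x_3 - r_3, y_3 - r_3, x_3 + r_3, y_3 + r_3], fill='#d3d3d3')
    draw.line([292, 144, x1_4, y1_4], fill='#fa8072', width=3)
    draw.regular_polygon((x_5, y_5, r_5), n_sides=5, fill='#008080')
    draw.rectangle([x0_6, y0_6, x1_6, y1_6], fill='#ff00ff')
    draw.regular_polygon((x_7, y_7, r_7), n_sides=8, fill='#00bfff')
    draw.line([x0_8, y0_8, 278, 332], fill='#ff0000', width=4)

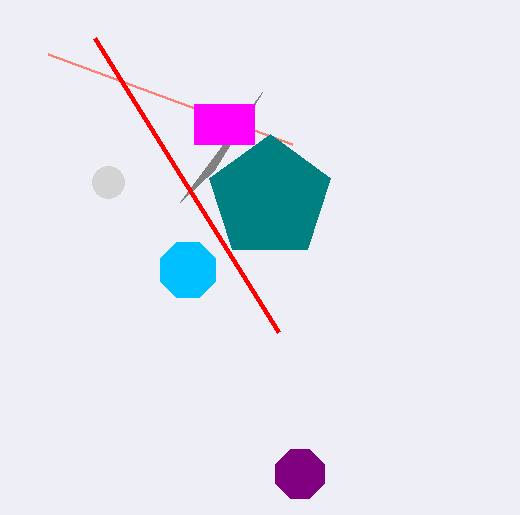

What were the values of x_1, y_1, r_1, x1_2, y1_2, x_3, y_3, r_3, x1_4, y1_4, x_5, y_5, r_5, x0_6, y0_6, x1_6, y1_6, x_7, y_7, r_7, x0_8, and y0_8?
x_1 = 300; y_1 = 474; r_1 = 26; x1_2 = 262; y1_2 = 92; x_3 = 108; y_3 = 182; r_3 = 16; x1_4 = 48; y1_4 = 54; x_5 = 270; y_5 = 198; r_5 = 64; x0_6 = 194; y0_6 = 104; x1_6 = 254; y1_6 = 144; x_7 = 188; y_7 = 270; r_7 = 30; x0_8 = 94; y0_8 = 38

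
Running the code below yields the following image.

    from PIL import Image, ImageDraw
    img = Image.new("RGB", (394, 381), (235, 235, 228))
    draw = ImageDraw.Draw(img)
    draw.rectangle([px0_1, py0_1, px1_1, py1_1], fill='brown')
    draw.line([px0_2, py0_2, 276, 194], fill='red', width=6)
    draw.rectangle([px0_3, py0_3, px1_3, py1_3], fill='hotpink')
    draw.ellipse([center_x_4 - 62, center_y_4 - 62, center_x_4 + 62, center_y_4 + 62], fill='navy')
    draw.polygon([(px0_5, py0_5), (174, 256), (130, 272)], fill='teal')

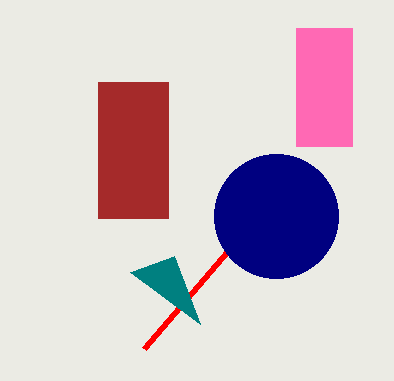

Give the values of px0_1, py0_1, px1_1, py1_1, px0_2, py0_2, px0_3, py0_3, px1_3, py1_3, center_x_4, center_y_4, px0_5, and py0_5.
px0_1 = 98, py0_1 = 82, px1_1 = 168, py1_1 = 218, px0_2 = 144, py0_2 = 348, px0_3 = 296, py0_3 = 28, px1_3 = 352, py1_3 = 146, center_x_4 = 276, center_y_4 = 216, px0_5 = 200, py0_5 = 324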